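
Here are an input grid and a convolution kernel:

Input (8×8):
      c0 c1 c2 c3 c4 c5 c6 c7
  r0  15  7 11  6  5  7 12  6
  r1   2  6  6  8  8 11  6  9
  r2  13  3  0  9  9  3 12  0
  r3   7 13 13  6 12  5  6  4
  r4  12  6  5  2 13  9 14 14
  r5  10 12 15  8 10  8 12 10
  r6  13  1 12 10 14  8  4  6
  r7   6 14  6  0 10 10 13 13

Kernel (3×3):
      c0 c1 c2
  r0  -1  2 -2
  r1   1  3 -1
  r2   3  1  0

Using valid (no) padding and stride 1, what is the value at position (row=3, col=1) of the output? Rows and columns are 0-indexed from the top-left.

71

The receptive field on the input at this output position is [13 13 6 / 6 5 2 / 12 15 8]. Elementwise product with the kernel and sum: 13·-1 + 13·2 + 6·-2 + 6·1 + 5·3 + 2·-1 + 12·3 + 15·1.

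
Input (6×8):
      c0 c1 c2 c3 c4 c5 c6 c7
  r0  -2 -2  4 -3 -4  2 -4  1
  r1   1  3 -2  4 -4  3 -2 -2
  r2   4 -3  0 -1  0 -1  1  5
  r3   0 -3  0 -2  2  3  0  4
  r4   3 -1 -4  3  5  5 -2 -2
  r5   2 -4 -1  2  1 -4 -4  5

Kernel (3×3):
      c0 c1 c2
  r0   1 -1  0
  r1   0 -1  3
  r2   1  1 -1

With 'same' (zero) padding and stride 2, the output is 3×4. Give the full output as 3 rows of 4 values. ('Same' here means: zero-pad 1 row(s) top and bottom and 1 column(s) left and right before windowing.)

Output[0,0]: The receptive field on the zero-padded input at this output position is [0 0 0 / 0 -2 -2 / 0 1 3]. Elementwise product with the kernel and sum: 0·1 + 0·-1 + -2·-1 + -2·3 + 0·1 + 1·1 + 3·-1.

-6 -16 7 10
-11 1 2 18
0 3 13 -14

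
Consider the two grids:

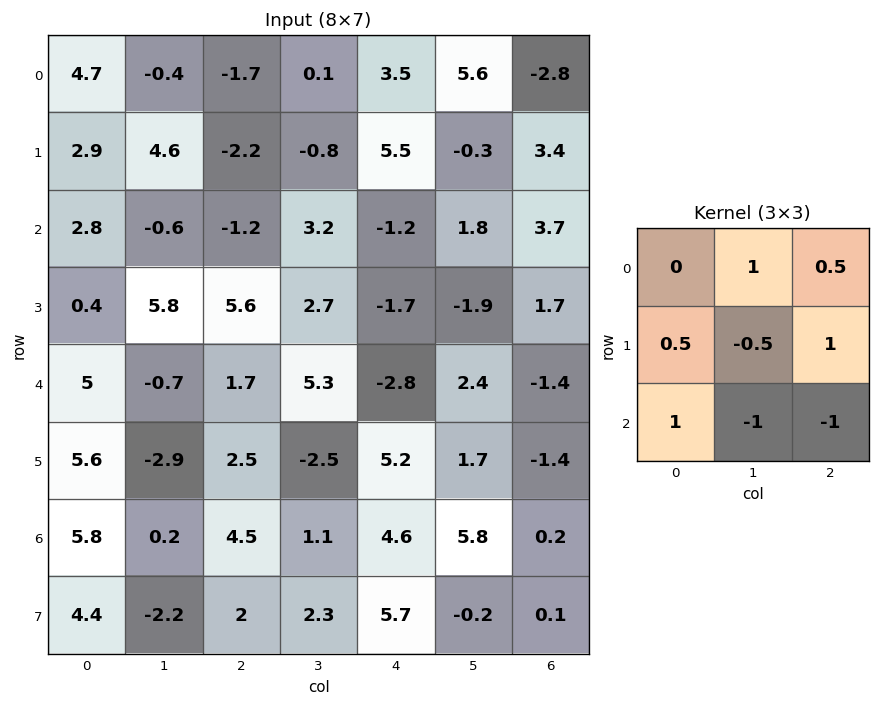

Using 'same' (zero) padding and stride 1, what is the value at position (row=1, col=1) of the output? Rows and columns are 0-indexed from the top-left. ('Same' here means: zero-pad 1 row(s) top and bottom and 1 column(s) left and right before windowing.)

The receptive field on the zero-padded input at this output position is [4.7 -0.4 -1.7 / 2.9 4.6 -2.2 / 2.8 -0.6 -1.2]. Elementwise product with the kernel and sum: -0.4·1 + -1.7·0.5 + 2.9·0.5 + 4.6·-0.5 + -2.2·1 + 2.8·1 + -0.6·-1 + -1.2·-1.

0.3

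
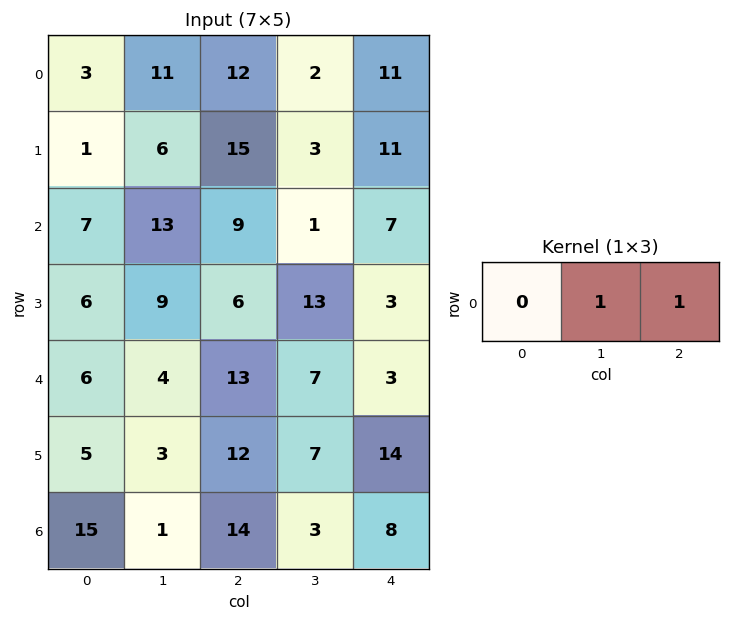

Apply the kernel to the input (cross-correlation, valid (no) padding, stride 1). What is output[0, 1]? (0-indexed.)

14

The receptive field on the input at this output position is [11 12 2]. Elementwise product with the kernel and sum: 12·1 + 2·1.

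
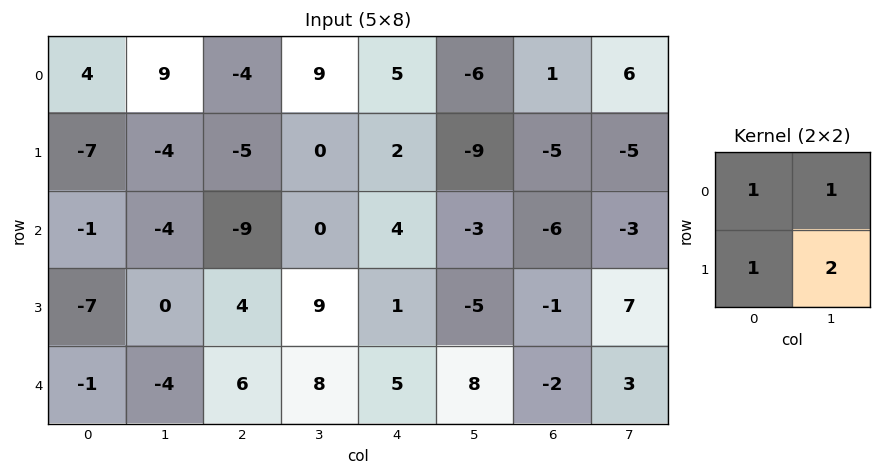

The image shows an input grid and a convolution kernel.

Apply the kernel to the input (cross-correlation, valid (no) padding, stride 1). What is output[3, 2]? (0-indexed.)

35

The receptive field on the input at this output position is [4 9 / 6 8]. Elementwise product with the kernel and sum: 4·1 + 9·1 + 6·1 + 8·2.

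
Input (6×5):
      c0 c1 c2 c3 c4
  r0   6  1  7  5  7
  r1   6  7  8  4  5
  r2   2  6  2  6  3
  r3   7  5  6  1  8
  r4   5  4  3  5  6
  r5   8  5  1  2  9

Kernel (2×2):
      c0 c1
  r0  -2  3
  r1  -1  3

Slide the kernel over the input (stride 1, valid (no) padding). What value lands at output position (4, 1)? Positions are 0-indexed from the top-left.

The receptive field on the input at this output position is [4 3 / 5 1]. Elementwise product with the kernel and sum: 4·-2 + 3·3 + 5·-1 + 1·3.

-1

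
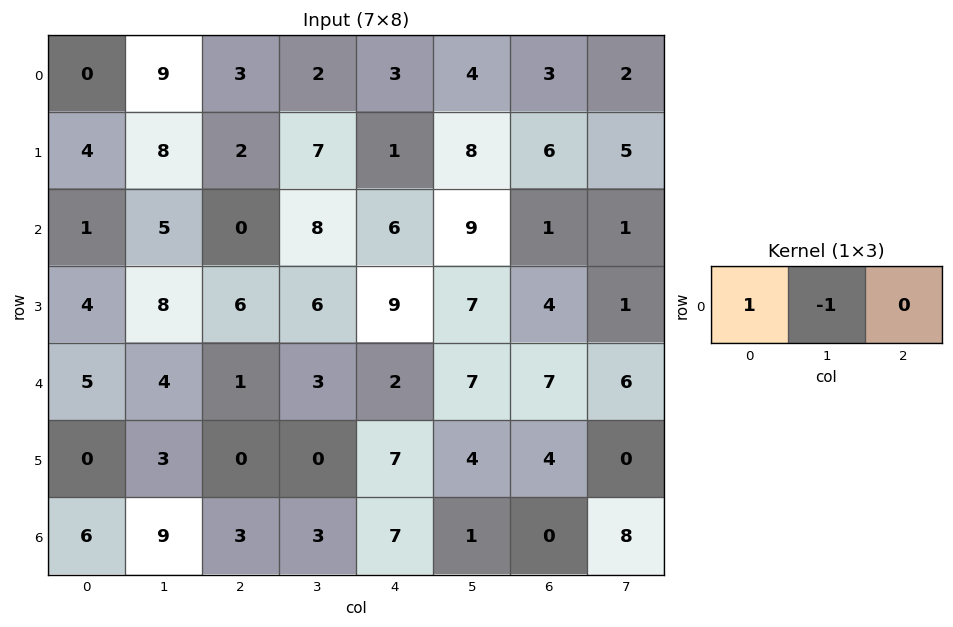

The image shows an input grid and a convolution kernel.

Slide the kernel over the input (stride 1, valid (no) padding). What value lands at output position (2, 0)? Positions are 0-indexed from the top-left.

The receptive field on the input at this output position is [1 5 0]. Elementwise product with the kernel and sum: 1·1 + 5·-1.

-4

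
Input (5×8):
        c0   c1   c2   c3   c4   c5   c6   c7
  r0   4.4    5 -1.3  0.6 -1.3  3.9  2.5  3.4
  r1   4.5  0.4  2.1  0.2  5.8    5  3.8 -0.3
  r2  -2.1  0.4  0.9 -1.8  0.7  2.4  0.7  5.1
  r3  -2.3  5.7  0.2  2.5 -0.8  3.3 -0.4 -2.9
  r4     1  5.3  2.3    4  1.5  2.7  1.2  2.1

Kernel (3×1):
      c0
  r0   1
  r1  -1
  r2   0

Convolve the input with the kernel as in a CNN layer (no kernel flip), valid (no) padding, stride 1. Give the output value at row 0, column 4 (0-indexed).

The receptive field on the input at this output position is [-1.3 / 5.8 / 0.7]. Elementwise product with the kernel and sum: -1.3·1 + 5.8·-1.

-7.1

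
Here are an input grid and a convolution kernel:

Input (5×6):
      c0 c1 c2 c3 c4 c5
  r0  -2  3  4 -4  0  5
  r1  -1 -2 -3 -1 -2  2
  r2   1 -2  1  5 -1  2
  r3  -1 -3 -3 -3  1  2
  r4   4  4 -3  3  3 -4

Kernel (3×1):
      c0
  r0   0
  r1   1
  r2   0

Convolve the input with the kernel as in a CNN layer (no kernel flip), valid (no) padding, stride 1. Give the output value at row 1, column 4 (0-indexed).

-1

The receptive field on the input at this output position is [-2 / -1 / 1]. Elementwise product with the kernel and sum: -1·1.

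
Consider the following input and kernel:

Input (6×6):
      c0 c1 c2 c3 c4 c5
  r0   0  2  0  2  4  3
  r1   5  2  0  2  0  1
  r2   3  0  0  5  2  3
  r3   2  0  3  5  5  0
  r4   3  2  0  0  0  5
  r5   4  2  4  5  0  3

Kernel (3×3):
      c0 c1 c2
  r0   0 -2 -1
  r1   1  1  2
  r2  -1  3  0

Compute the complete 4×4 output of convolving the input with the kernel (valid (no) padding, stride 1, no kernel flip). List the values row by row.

Output[0,0]: The receptive field on the input at this output position is [0 2 0 / 5 2 0 / 3 0 0]. Elementwise product with the kernel and sum: 2·-2 + 0·-1 + 5·1 + 2·1 + 0·2 + 3·-1 + 0·3.
Output[0,1]: The receptive field on the input at this output position is [2 0 2 / 2 0 2 / 0 0 5]. Elementwise product with the kernel and sum: 0·-2 + 2·-1 + 2·1 + 0·1 + 2·2 + 0·-1 + 0·3.

0 4 9 -6
-3 17 17 22
11 6 6 3
4 1 -4 -5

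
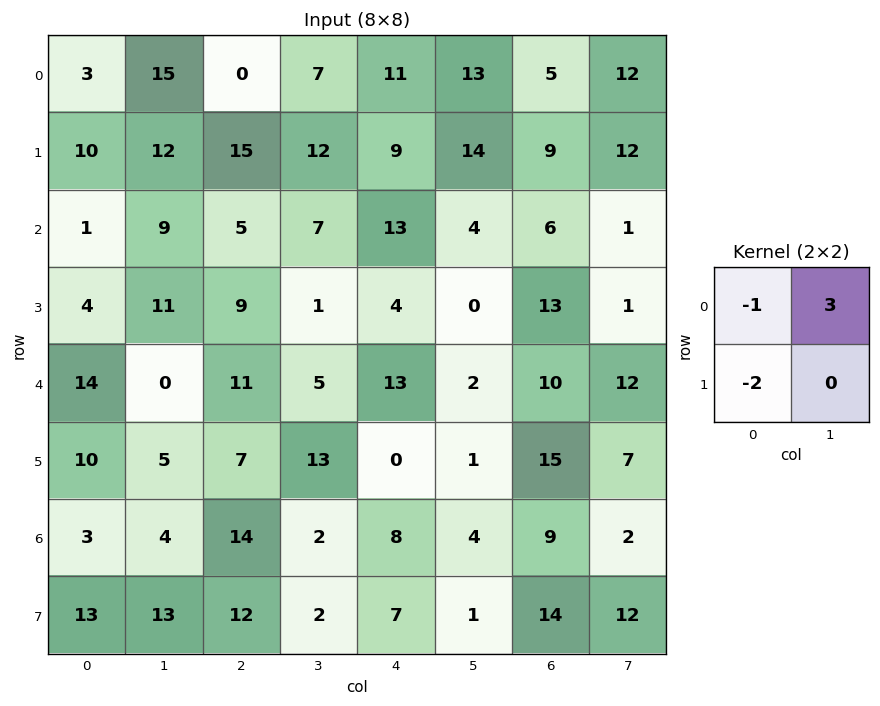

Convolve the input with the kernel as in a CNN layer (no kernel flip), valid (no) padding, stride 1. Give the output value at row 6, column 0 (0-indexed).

-17

The receptive field on the input at this output position is [3 4 / 13 13]. Elementwise product with the kernel and sum: 3·-1 + 4·3 + 13·-2.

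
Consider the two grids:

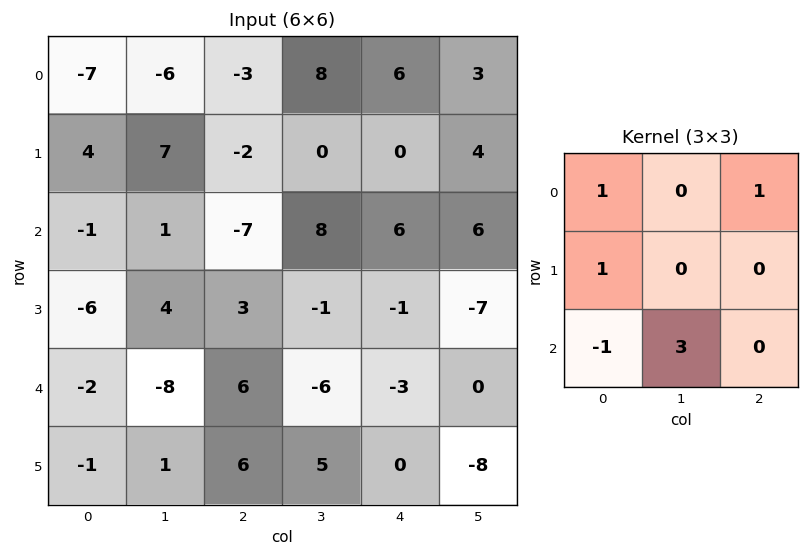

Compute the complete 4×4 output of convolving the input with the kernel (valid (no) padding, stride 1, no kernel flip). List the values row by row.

-2 -13 32 21
19 13 -15 10
-36 39 -22 10
-1 12 17 -19

Output[0,0]: The receptive field on the input at this output position is [-7 -6 -3 / 4 7 -2 / -1 1 -7]. Elementwise product with the kernel and sum: -7·1 + -3·1 + 4·1 + -1·-1 + 1·3.
Output[0,1]: The receptive field on the input at this output position is [-6 -3 8 / 7 -2 0 / 1 -7 8]. Elementwise product with the kernel and sum: -6·1 + 8·1 + 7·1 + 1·-1 + -7·3.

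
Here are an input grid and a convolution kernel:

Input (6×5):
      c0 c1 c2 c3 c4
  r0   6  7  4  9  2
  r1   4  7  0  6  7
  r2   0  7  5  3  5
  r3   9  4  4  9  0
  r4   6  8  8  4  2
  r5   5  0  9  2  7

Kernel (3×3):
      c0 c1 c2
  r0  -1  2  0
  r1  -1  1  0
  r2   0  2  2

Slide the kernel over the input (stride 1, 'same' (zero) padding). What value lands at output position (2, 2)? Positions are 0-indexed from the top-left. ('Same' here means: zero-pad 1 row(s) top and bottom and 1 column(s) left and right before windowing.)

17

The receptive field on the zero-padded input at this output position is [7 0 6 / 7 5 3 / 4 4 9]. Elementwise product with the kernel and sum: 7·-1 + 0·2 + 7·-1 + 5·1 + 4·2 + 9·2.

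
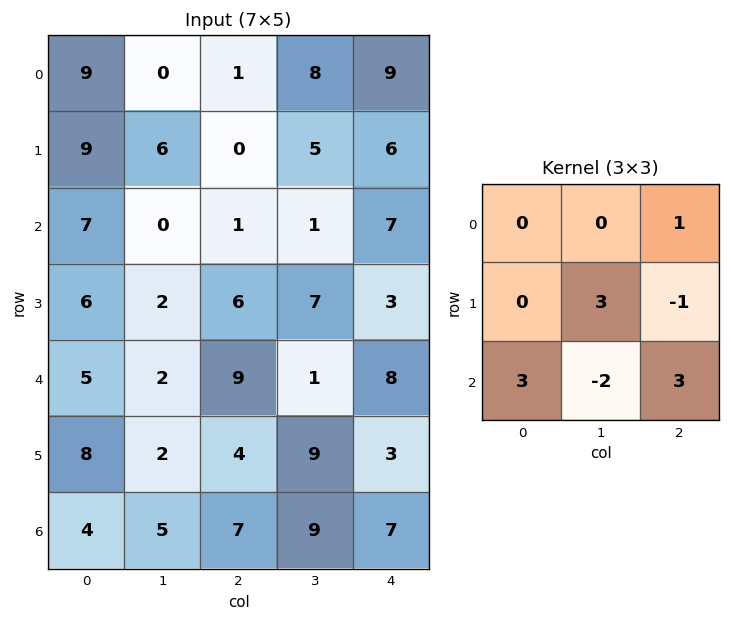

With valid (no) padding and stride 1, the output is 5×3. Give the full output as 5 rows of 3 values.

43 4 40
31 22 15
39 3 74
35 58 1
34 32 56

Output[0,0]: The receptive field on the input at this output position is [9 0 1 / 9 6 0 / 7 0 1]. Elementwise product with the kernel and sum: 1·1 + 6·3 + 0·-1 + 7·3 + 0·-2 + 1·3.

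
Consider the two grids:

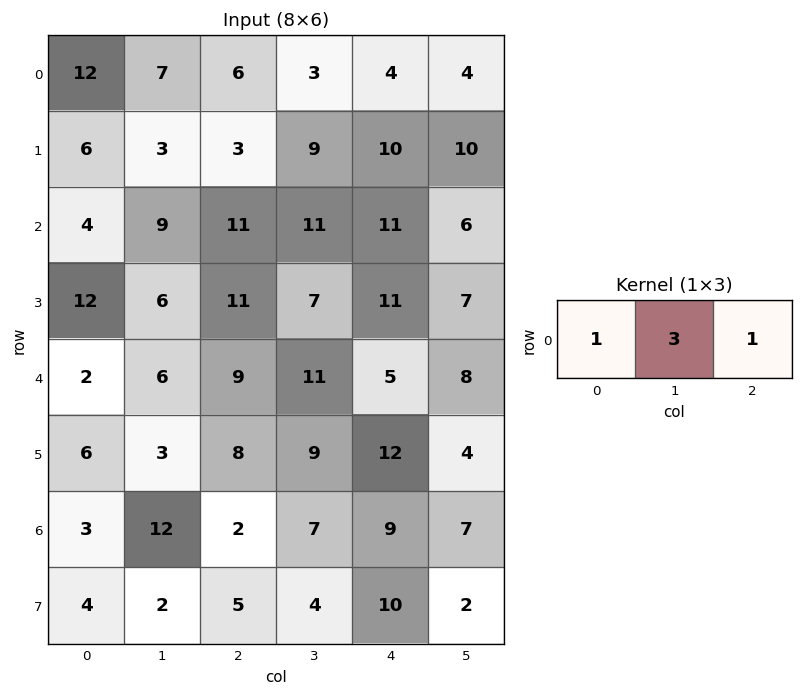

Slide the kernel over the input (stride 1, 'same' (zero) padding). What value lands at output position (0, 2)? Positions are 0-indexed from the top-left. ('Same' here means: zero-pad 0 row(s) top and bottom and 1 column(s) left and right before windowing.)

28

The receptive field on the zero-padded input at this output position is [7 6 3]. Elementwise product with the kernel and sum: 7·1 + 6·3 + 3·1.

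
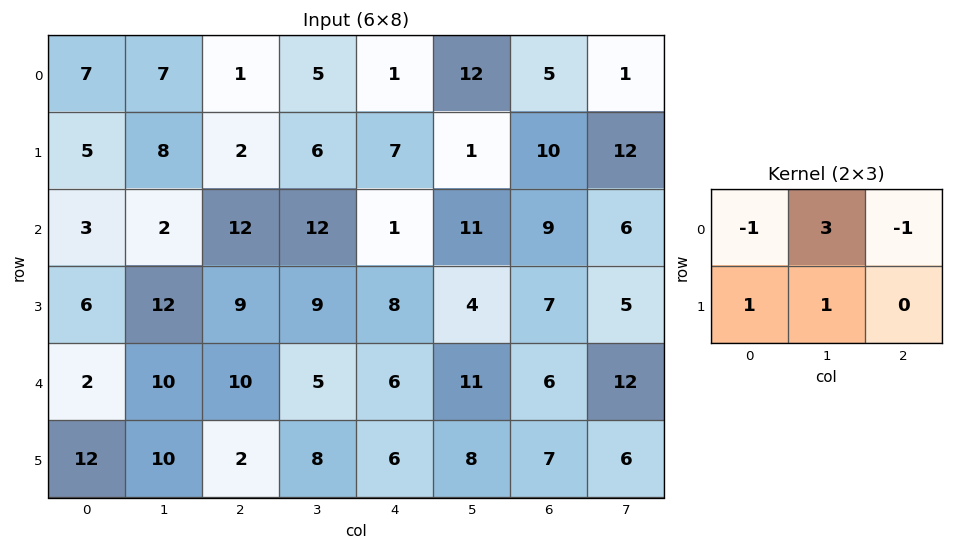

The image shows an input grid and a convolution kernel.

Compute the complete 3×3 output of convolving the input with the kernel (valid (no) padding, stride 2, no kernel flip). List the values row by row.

26 21 38
9 41 35
40 9 35

Output[0,0]: The receptive field on the input at this output position is [7 7 1 / 5 8 2]. Elementwise product with the kernel and sum: 7·-1 + 7·3 + 1·-1 + 5·1 + 8·1.
Output[0,1]: The receptive field on the input at this output position is [1 5 1 / 2 6 7]. Elementwise product with the kernel and sum: 1·-1 + 5·3 + 1·-1 + 2·1 + 6·1.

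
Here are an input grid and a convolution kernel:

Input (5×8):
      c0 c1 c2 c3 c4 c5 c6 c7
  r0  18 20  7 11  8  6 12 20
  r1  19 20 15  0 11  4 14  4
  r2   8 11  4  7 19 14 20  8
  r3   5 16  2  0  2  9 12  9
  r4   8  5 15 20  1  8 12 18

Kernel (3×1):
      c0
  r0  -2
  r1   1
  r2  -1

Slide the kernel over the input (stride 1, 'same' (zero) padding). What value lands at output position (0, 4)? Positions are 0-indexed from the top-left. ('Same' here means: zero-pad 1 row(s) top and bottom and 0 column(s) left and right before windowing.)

The receptive field on the zero-padded input at this output position is [0 / 8 / 11]. Elementwise product with the kernel and sum: 0·-2 + 8·1 + 11·-1.

-3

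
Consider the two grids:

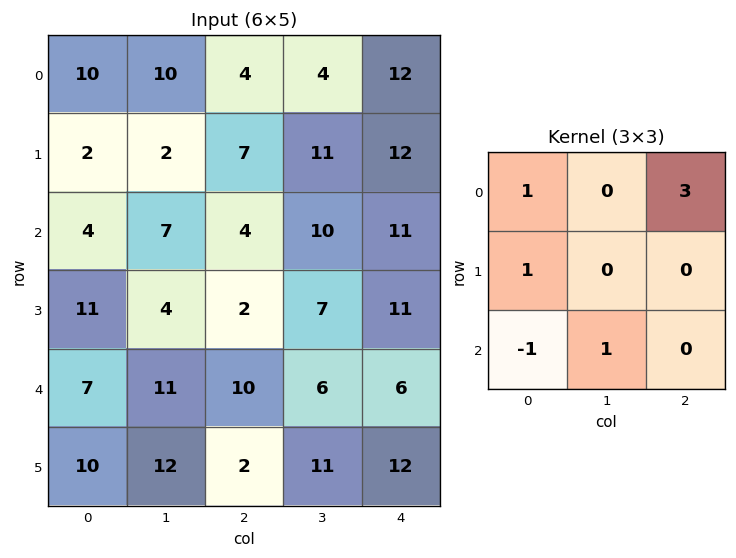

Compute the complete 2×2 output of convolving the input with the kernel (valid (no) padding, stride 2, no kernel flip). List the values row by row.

27 53
31 35

Output[0,0]: The receptive field on the input at this output position is [10 10 4 / 2 2 7 / 4 7 4]. Elementwise product with the kernel and sum: 10·1 + 4·3 + 2·1 + 4·-1 + 7·1.
Output[0,1]: The receptive field on the input at this output position is [4 4 12 / 7 11 12 / 4 10 11]. Elementwise product with the kernel and sum: 4·1 + 12·3 + 7·1 + 4·-1 + 10·1.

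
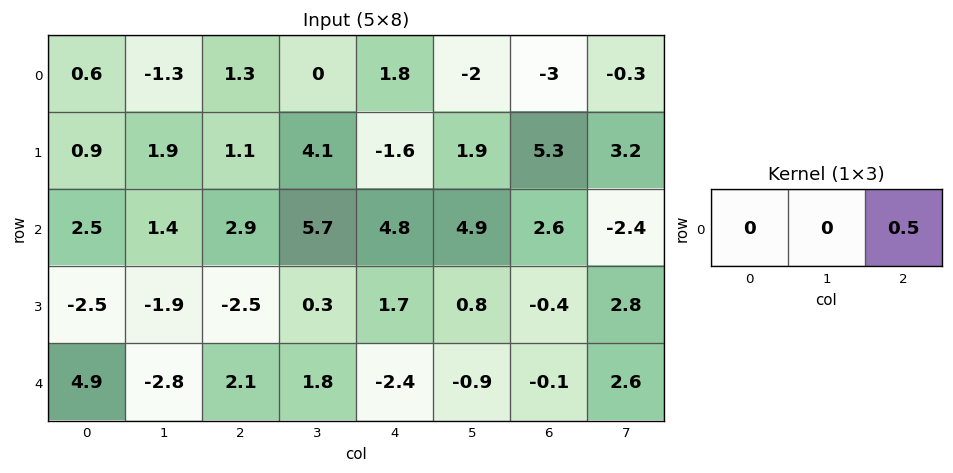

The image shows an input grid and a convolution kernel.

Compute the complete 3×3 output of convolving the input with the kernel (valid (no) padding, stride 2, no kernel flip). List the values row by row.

0.65 0.9 -1.5
1.45 2.4 1.3
1.05 -1.2 -0.05

Output[0,0]: The receptive field on the input at this output position is [0.6 -1.3 1.3]. Elementwise product with the kernel and sum: 1.3·0.5.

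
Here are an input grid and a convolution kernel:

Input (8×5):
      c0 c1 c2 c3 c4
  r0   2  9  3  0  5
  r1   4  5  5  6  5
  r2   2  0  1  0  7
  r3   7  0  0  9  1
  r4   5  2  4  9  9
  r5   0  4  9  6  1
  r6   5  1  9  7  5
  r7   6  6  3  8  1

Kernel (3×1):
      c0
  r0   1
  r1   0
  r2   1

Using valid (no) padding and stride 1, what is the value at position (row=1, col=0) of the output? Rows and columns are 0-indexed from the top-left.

The receptive field on the input at this output position is [4 / 2 / 7]. Elementwise product with the kernel and sum: 4·1 + 7·1.

11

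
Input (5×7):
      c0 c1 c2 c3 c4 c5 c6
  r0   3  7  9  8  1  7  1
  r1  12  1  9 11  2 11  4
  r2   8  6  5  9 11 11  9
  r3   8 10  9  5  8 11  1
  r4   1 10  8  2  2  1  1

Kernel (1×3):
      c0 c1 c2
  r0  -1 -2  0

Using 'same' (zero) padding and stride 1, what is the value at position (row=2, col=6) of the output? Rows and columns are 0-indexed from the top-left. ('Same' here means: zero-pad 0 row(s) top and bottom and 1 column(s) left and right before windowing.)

-29

The receptive field on the zero-padded input at this output position is [11 9 0]. Elementwise product with the kernel and sum: 11·-1 + 9·-2.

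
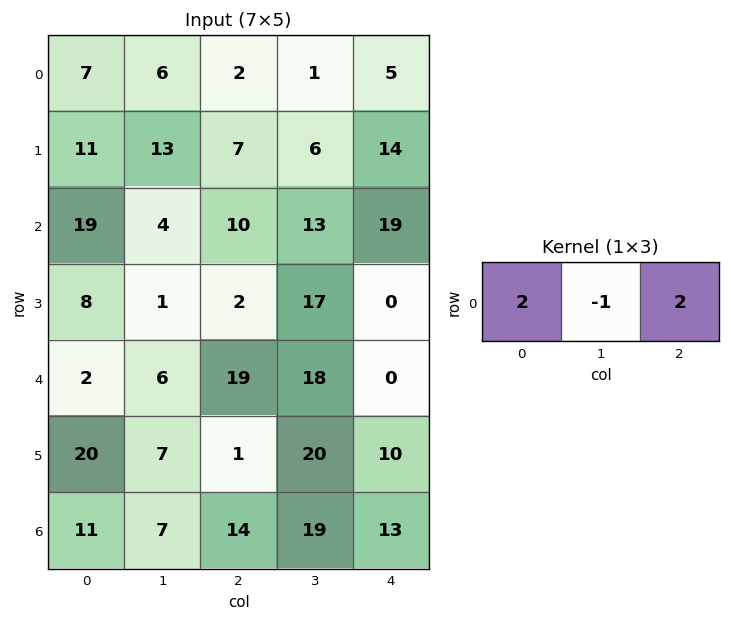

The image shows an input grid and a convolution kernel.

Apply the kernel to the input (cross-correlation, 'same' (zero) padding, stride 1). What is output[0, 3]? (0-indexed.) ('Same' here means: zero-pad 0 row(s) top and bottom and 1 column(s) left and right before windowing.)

The receptive field on the zero-padded input at this output position is [2 1 5]. Elementwise product with the kernel and sum: 2·2 + 1·-1 + 5·2.

13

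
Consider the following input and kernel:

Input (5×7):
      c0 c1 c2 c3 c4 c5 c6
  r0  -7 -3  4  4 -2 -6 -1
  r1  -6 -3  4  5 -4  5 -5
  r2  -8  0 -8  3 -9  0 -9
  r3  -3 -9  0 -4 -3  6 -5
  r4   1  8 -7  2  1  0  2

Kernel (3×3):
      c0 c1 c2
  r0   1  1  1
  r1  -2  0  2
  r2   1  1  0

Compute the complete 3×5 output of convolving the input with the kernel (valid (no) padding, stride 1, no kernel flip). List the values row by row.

6 13 -15 -10 -20
-17 3 -1 -7 -1
-1 6 -25 17 -21

Output[0,0]: The receptive field on the input at this output position is [-7 -3 4 / -6 -3 4 / -8 0 -8]. Elementwise product with the kernel and sum: -7·1 + -3·1 + 4·1 + -6·-2 + 4·2 + -8·1 + 0·1.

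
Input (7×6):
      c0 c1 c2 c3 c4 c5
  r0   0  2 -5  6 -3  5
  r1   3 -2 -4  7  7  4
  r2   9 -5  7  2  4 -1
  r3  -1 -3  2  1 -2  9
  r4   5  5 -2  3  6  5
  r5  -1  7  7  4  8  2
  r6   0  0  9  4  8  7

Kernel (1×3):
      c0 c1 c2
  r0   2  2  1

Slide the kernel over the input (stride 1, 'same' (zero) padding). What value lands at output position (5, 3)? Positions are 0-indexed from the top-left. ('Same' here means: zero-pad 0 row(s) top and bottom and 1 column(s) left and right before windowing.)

30

The receptive field on the zero-padded input at this output position is [7 4 8]. Elementwise product with the kernel and sum: 7·2 + 4·2 + 8·1.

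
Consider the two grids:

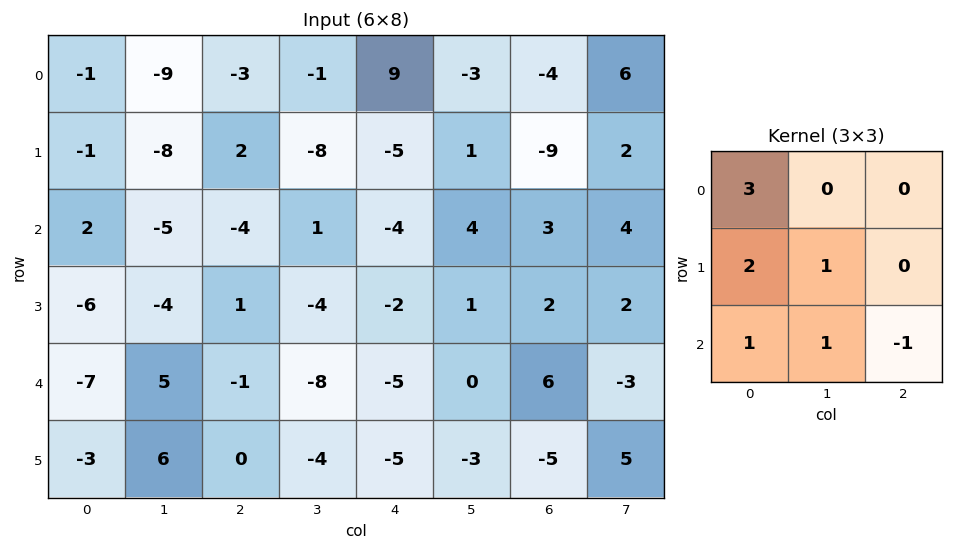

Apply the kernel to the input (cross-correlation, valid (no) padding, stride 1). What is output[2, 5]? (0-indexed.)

The receptive field on the input at this output position is [4 3 4 / 1 2 2 / 0 6 -3]. Elementwise product with the kernel and sum: 4·3 + 1·2 + 2·1 + 0·1 + 6·1 + -3·-1.

25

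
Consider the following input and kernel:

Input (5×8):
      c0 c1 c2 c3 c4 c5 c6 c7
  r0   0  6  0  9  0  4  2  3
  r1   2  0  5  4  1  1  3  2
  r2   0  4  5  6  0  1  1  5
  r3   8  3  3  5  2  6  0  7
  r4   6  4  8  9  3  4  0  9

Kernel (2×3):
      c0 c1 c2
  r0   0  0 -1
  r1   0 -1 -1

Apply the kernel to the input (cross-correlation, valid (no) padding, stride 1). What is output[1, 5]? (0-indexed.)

The receptive field on the input at this output position is [1 3 2 / 1 1 5]. Elementwise product with the kernel and sum: 2·-1 + 1·-1 + 5·-1.

-8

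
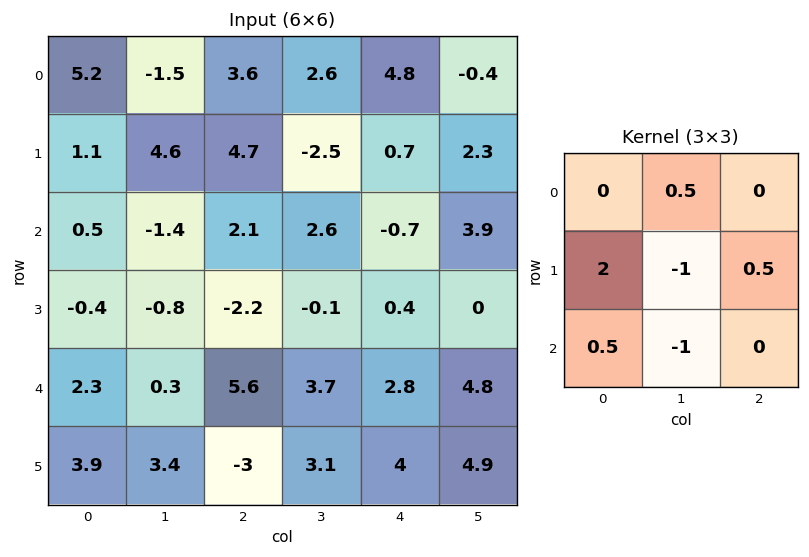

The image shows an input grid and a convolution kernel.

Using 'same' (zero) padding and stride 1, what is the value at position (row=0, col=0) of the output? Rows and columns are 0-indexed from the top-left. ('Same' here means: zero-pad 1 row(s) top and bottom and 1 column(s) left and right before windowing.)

-7.05

The receptive field on the zero-padded input at this output position is [0 0 0 / 0 5.2 -1.5 / 0 1.1 4.6]. Elementwise product with the kernel and sum: 0·0.5 + 0·2 + 5.2·-1 + -1.5·0.5 + 0·0.5 + 1.1·-1.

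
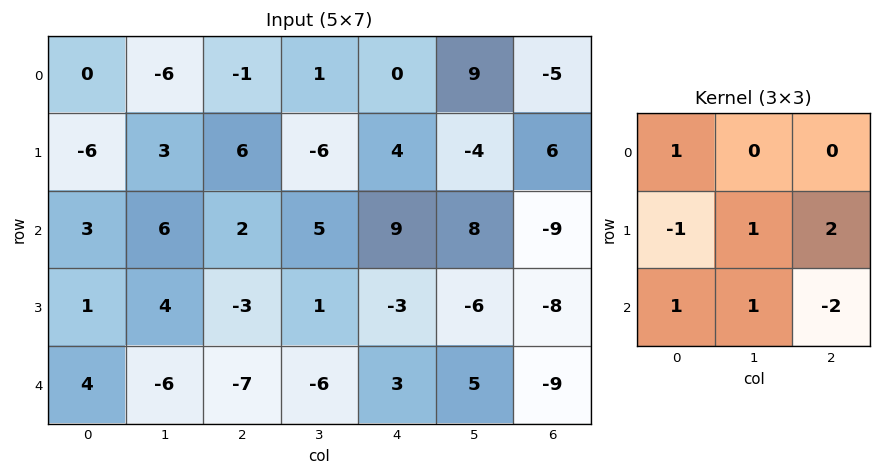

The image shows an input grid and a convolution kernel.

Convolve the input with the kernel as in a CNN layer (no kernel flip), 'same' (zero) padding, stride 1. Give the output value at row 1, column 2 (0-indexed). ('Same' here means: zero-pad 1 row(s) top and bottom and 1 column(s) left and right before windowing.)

-17

The receptive field on the zero-padded input at this output position is [-6 -1 1 / 3 6 -6 / 6 2 5]. Elementwise product with the kernel and sum: -6·1 + 3·-1 + 6·1 + -6·2 + 6·1 + 2·1 + 5·-2.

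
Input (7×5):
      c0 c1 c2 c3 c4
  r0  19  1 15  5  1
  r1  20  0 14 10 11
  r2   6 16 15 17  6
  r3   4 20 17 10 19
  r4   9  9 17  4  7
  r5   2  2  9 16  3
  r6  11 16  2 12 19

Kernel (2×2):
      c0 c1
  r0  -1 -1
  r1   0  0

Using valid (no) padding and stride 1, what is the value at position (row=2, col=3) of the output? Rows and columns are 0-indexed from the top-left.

-23

The receptive field on the input at this output position is [17 6 / 10 19]. Elementwise product with the kernel and sum: 17·-1 + 6·-1.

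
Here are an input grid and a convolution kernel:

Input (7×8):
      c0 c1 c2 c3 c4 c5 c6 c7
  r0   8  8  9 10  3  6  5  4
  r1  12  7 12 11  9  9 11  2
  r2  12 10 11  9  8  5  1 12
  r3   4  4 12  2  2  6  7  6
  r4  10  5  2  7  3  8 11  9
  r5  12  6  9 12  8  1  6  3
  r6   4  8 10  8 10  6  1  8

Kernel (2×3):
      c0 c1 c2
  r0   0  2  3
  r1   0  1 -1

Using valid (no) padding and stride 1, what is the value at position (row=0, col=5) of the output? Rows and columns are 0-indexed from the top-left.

31

The receptive field on the input at this output position is [6 5 4 / 9 11 2]. Elementwise product with the kernel and sum: 5·2 + 4·3 + 11·1 + 2·-1.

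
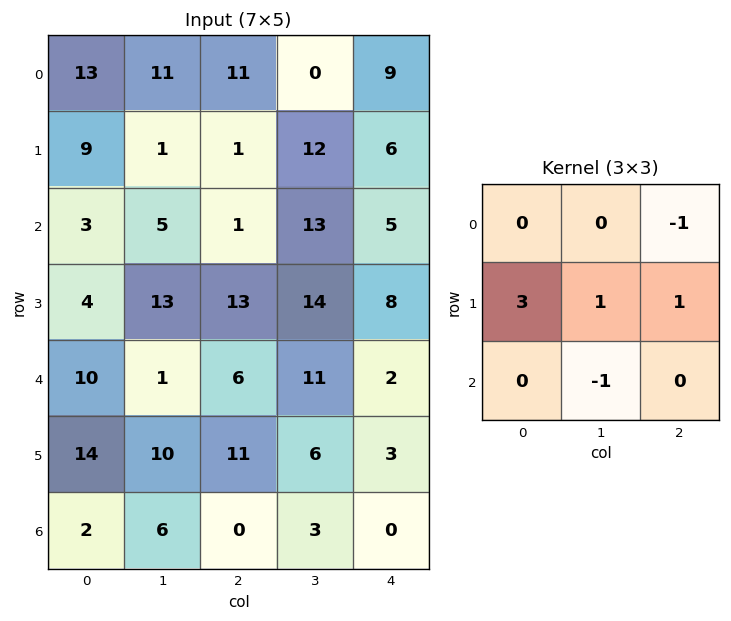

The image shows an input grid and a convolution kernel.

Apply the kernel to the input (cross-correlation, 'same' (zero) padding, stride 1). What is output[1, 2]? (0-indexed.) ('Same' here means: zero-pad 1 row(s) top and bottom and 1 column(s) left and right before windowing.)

15

The receptive field on the zero-padded input at this output position is [11 11 0 / 1 1 12 / 5 1 13]. Elementwise product with the kernel and sum: 0·-1 + 1·3 + 1·1 + 12·1 + 1·-1.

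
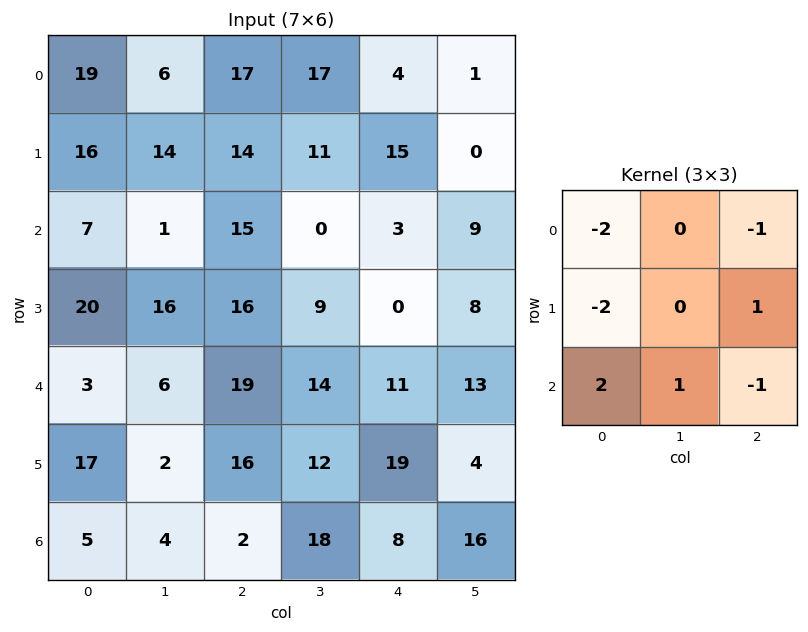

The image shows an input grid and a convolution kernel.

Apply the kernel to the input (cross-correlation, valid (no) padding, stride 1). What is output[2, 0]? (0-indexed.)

-60

The receptive field on the input at this output position is [7 1 15 / 20 16 16 / 3 6 19]. Elementwise product with the kernel and sum: 7·-2 + 15·-1 + 20·-2 + 16·1 + 3·2 + 6·1 + 19·-1.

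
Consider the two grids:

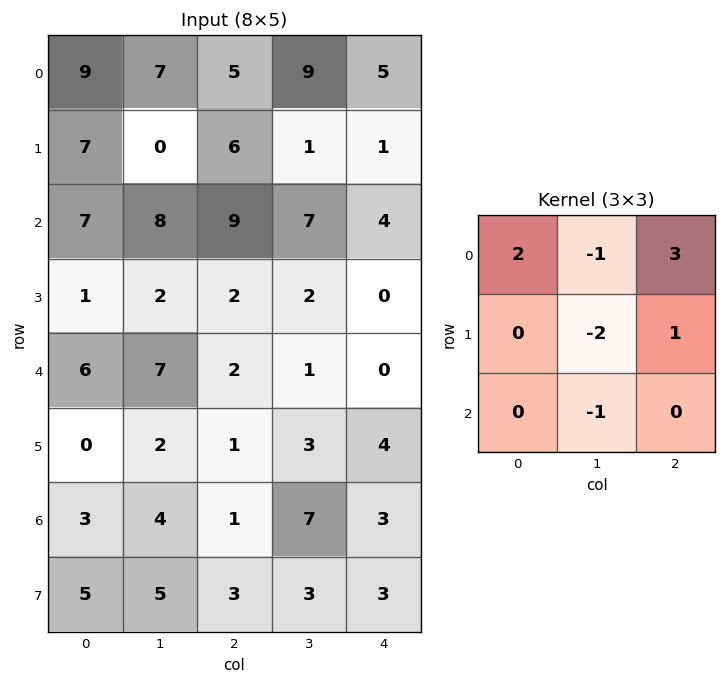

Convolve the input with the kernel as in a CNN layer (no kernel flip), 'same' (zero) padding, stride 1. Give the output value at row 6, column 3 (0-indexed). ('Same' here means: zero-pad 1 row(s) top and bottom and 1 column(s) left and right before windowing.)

The receptive field on the zero-padded input at this output position is [1 3 4 / 1 7 3 / 3 3 3]. Elementwise product with the kernel and sum: 1·2 + 3·-1 + 4·3 + 7·-2 + 3·1 + 3·-1.

-3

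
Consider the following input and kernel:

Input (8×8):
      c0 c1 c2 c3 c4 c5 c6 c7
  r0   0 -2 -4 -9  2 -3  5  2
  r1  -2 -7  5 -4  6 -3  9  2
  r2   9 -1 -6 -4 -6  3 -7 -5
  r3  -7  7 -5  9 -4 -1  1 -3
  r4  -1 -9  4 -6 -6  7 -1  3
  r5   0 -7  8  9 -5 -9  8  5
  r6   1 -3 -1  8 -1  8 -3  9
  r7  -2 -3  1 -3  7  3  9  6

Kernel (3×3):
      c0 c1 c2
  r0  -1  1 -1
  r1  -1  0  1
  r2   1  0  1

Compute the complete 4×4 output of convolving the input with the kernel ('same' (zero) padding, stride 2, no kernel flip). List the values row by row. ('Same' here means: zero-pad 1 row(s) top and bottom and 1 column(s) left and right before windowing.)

-9 -18 -1 4
11 29 28 -2
-30 -16 1 -3
1 11 -5 22

Output[0,0]: The receptive field on the zero-padded input at this output position is [0 0 0 / 0 0 -2 / 0 -2 -7]. Elementwise product with the kernel and sum: 0·-1 + 0·1 + 0·-1 + 0·-1 + -2·1 + 0·1 + -7·1.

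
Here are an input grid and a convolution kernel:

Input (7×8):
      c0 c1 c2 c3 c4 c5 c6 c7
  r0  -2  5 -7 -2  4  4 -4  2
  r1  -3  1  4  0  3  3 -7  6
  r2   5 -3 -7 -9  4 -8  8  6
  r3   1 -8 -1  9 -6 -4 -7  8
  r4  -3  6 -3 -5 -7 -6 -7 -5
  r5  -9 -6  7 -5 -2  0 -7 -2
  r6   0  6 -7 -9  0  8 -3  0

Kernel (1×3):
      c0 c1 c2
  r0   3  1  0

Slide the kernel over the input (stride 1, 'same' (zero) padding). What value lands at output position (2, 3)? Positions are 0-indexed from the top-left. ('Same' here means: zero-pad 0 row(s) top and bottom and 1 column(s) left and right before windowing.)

-30

The receptive field on the zero-padded input at this output position is [-7 -9 4]. Elementwise product with the kernel and sum: -7·3 + -9·1.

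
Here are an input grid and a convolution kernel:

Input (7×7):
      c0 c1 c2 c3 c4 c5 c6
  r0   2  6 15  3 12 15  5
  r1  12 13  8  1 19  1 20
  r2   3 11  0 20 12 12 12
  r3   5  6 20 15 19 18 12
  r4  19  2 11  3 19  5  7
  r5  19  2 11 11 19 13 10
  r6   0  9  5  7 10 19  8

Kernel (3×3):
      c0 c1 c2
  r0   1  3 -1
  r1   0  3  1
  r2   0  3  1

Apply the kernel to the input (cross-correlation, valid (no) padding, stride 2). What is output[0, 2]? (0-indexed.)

123

The receptive field on the input at this output position is [12 15 5 / 19 1 20 / 12 12 12]. Elementwise product with the kernel and sum: 12·1 + 15·3 + 5·-1 + 1·3 + 20·1 + 12·3 + 12·1.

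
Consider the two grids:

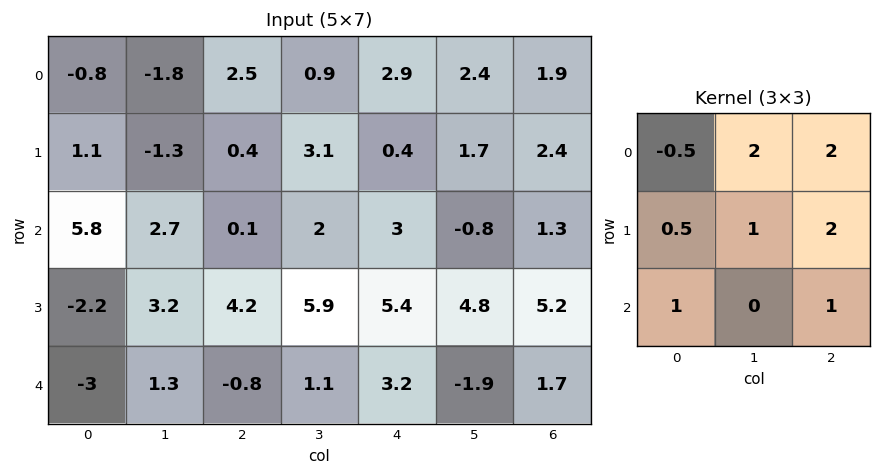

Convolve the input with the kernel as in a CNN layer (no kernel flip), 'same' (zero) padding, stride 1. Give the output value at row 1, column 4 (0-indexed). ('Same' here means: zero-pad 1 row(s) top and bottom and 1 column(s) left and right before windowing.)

16.7

The receptive field on the zero-padded input at this output position is [0.9 2.9 2.4 / 3.1 0.4 1.7 / 2 3 -0.8]. Elementwise product with the kernel and sum: 0.9·-0.5 + 2.9·2 + 2.4·2 + 3.1·0.5 + 0.4·1 + 1.7·2 + 2·1 + -0.8·1.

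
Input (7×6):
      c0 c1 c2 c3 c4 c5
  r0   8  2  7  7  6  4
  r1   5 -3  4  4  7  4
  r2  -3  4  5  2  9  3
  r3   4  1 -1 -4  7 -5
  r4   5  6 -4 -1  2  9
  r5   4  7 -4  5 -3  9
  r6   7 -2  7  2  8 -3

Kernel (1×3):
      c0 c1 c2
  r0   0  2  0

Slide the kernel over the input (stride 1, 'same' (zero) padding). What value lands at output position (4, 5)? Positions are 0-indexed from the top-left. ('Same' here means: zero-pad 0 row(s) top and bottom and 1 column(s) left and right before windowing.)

18

The receptive field on the zero-padded input at this output position is [2 9 0]. Elementwise product with the kernel and sum: 9·2.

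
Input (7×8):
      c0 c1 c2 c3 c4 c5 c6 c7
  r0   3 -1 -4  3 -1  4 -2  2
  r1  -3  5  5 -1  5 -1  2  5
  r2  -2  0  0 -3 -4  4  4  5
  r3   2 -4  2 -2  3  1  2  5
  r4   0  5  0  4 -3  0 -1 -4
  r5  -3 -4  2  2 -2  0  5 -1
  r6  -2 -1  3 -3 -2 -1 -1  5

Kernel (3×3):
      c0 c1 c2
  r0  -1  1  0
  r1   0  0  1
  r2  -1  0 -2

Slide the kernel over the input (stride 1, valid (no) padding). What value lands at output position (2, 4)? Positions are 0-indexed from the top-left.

15

The receptive field on the input at this output position is [-4 4 4 / 3 1 2 / -3 0 -1]. Elementwise product with the kernel and sum: -4·-1 + 4·1 + 2·1 + -3·-1 + -1·-2.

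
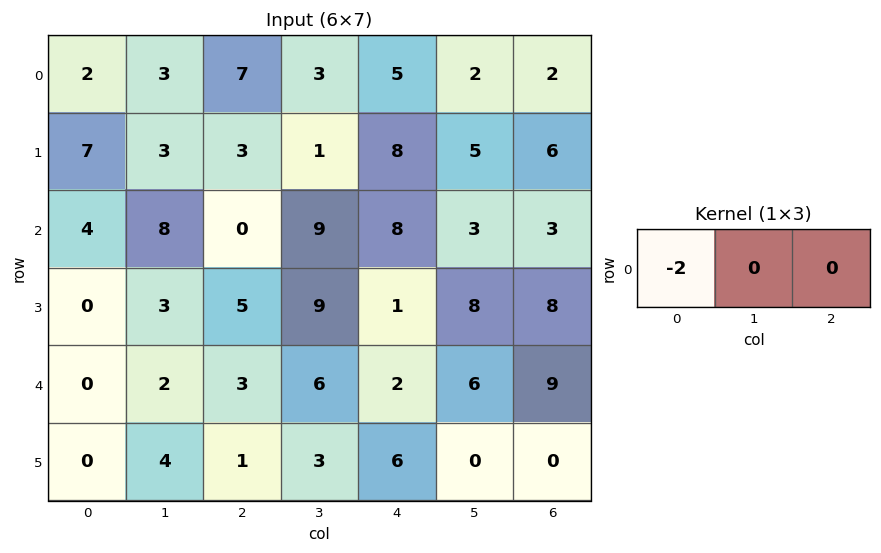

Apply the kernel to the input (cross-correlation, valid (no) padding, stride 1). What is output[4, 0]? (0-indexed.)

0

The receptive field on the input at this output position is [0 2 3]. Elementwise product with the kernel and sum: 0·-2.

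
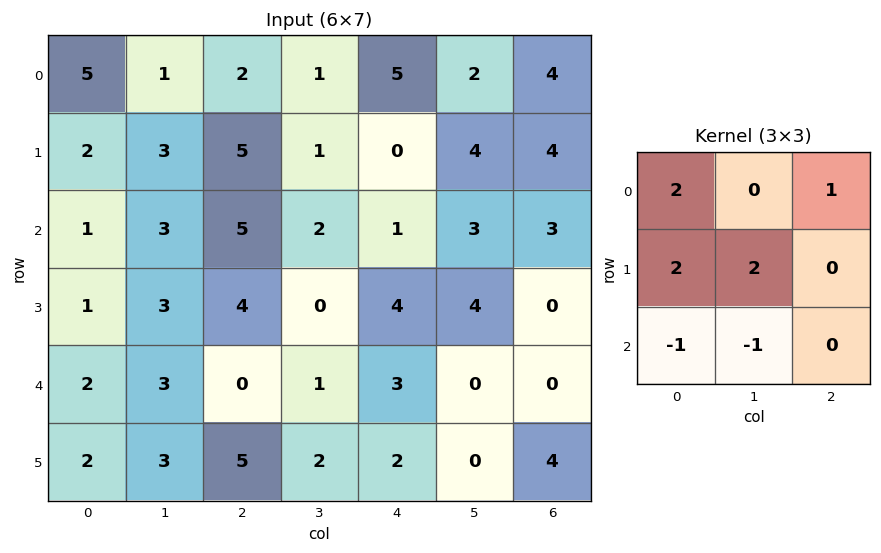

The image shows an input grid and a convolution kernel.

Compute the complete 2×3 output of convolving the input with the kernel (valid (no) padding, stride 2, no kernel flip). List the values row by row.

Output[0,0]: The receptive field on the input at this output position is [5 1 2 / 2 3 5 / 1 3 5]. Elementwise product with the kernel and sum: 5·2 + 2·1 + 2·2 + 3·2 + 1·-1 + 3·-1.

18 14 18
10 18 18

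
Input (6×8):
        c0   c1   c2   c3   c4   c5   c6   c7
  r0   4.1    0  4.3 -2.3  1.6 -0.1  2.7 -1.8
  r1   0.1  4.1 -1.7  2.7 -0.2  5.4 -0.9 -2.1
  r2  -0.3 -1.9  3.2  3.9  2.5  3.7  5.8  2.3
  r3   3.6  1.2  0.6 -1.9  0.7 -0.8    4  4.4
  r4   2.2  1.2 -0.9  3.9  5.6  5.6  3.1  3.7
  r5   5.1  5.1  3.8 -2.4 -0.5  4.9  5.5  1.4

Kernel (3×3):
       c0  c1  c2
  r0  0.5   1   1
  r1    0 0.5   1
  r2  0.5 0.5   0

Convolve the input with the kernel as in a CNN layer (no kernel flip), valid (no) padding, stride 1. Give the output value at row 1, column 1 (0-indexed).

9.45

The receptive field on the input at this output position is [4.1 -1.7 2.7 / -1.9 3.2 3.9 / 1.2 0.6 -1.9]. Elementwise product with the kernel and sum: 4.1·0.5 + -1.7·1 + 2.7·1 + 3.2·0.5 + 3.9·1 + 1.2·0.5 + 0.6·0.5.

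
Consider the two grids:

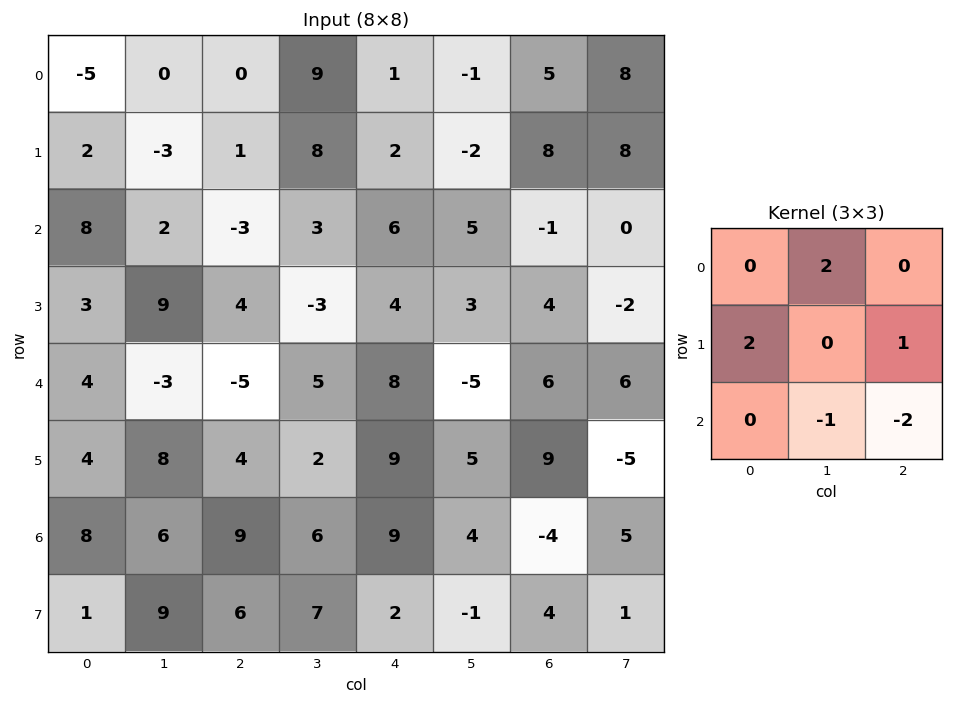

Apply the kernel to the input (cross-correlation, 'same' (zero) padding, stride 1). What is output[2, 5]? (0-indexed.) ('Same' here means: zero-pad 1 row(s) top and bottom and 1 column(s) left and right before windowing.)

-4

The receptive field on the zero-padded input at this output position is [2 -2 8 / 6 5 -1 / 4 3 4]. Elementwise product with the kernel and sum: -2·2 + 6·2 + -1·1 + 3·-1 + 4·-2.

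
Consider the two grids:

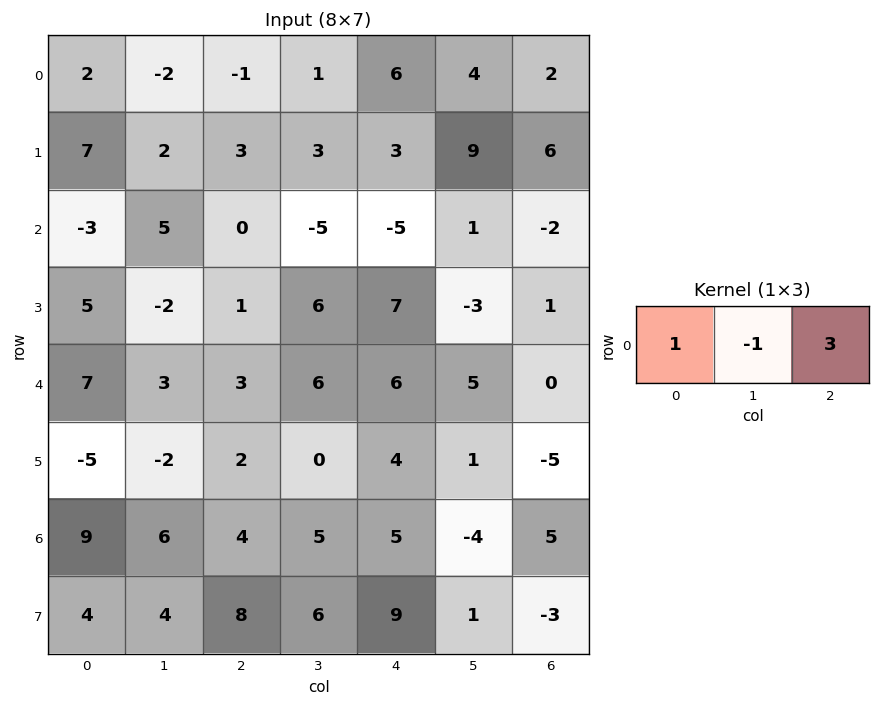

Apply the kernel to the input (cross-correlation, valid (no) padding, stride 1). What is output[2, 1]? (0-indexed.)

The receptive field on the input at this output position is [5 0 -5]. Elementwise product with the kernel and sum: 5·1 + 0·-1 + -5·3.

-10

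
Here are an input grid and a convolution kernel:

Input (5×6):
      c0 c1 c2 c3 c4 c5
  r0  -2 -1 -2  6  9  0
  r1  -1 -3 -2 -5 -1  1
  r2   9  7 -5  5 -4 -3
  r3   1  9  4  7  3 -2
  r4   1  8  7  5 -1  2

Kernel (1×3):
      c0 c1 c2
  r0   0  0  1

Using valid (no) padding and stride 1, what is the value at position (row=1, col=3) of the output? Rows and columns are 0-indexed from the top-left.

1

The receptive field on the input at this output position is [-5 -1 1]. Elementwise product with the kernel and sum: 1·1.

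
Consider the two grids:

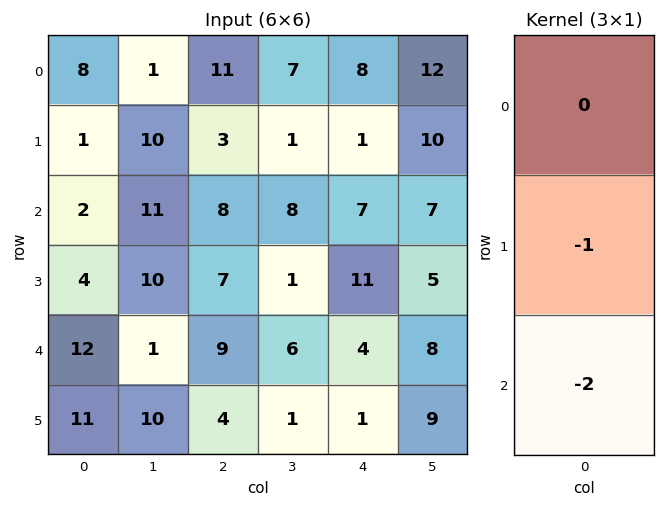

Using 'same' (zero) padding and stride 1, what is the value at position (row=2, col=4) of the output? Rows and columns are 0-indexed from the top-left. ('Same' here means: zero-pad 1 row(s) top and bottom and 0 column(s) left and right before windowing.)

-29

The receptive field on the zero-padded input at this output position is [1 / 7 / 11]. Elementwise product with the kernel and sum: 7·-1 + 11·-2.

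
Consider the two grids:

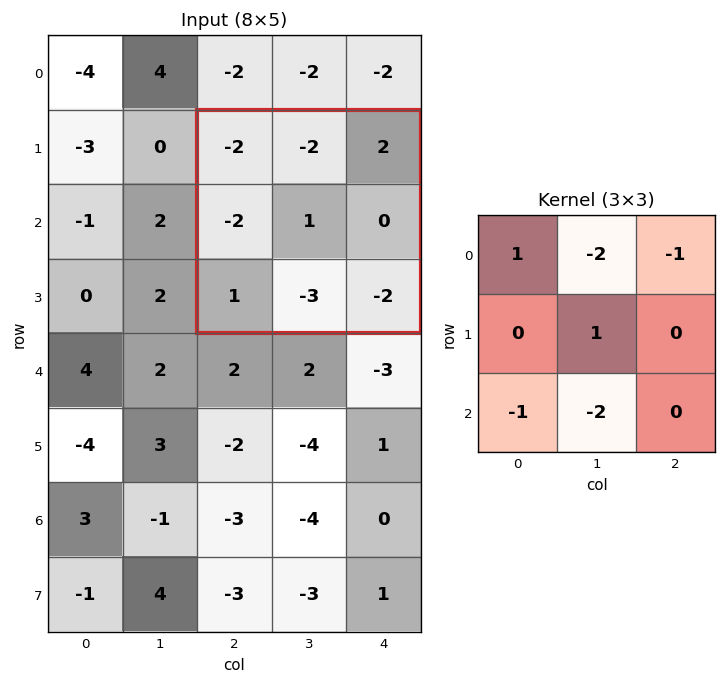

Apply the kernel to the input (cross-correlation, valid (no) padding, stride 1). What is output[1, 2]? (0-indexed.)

The receptive field on the input at this output position is [-2 -2 2 / -2 1 0 / 1 -3 -2]. Elementwise product with the kernel and sum: -2·1 + -2·-2 + 2·-1 + 1·1 + 1·-1 + -3·-2.

6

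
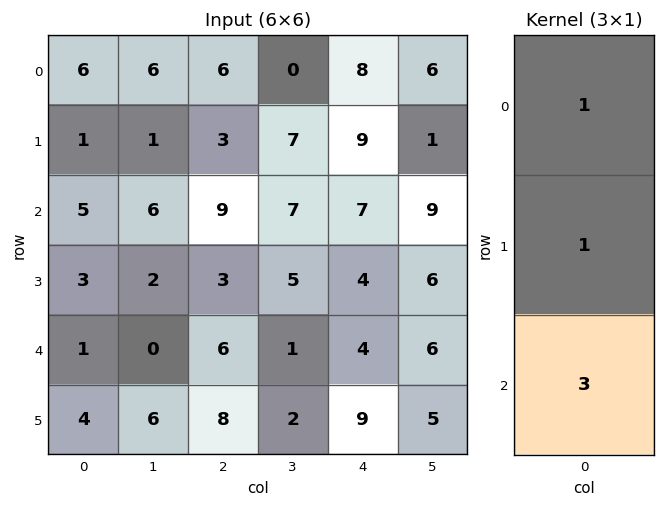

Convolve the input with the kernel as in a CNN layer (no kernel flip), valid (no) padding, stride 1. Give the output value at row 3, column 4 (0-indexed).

35

The receptive field on the input at this output position is [4 / 4 / 9]. Elementwise product with the kernel and sum: 4·1 + 4·1 + 9·3.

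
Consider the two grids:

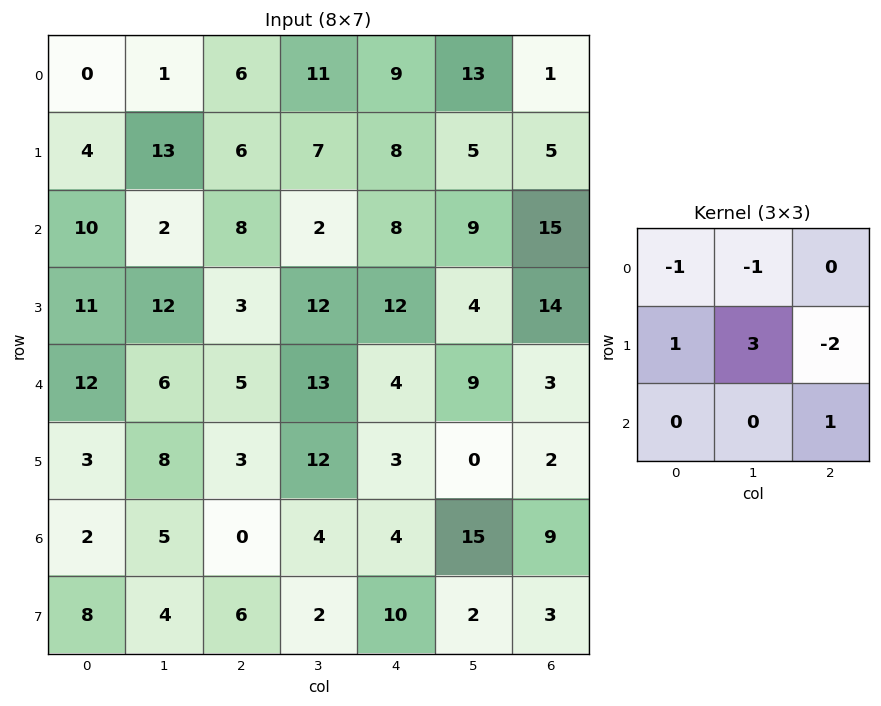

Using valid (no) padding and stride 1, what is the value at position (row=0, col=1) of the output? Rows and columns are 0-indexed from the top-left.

12

The receptive field on the input at this output position is [1 6 11 / 13 6 7 / 2 8 2]. Elementwise product with the kernel and sum: 1·-1 + 6·-1 + 13·1 + 6·3 + 7·-2 + 2·1.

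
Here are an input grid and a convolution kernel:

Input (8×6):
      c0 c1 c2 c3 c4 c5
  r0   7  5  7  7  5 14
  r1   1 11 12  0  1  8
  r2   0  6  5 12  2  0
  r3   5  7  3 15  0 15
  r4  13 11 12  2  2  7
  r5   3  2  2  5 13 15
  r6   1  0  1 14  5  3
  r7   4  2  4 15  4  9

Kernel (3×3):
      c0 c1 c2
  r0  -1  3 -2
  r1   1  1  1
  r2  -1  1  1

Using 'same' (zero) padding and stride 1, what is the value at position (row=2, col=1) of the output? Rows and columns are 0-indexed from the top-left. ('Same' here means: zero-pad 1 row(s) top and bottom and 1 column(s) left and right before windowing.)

The receptive field on the zero-padded input at this output position is [1 11 12 / 0 6 5 / 5 7 3]. Elementwise product with the kernel and sum: 1·-1 + 11·3 + 12·-2 + 0·1 + 6·1 + 5·1 + 5·-1 + 7·1 + 3·1.

24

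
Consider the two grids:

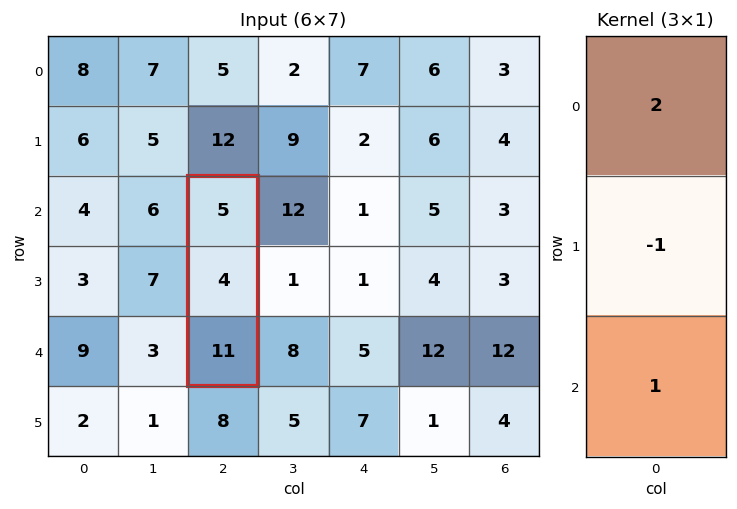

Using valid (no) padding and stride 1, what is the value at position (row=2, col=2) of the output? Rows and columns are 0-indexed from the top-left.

The receptive field on the input at this output position is [5 / 4 / 11]. Elementwise product with the kernel and sum: 5·2 + 4·-1 + 11·1.

17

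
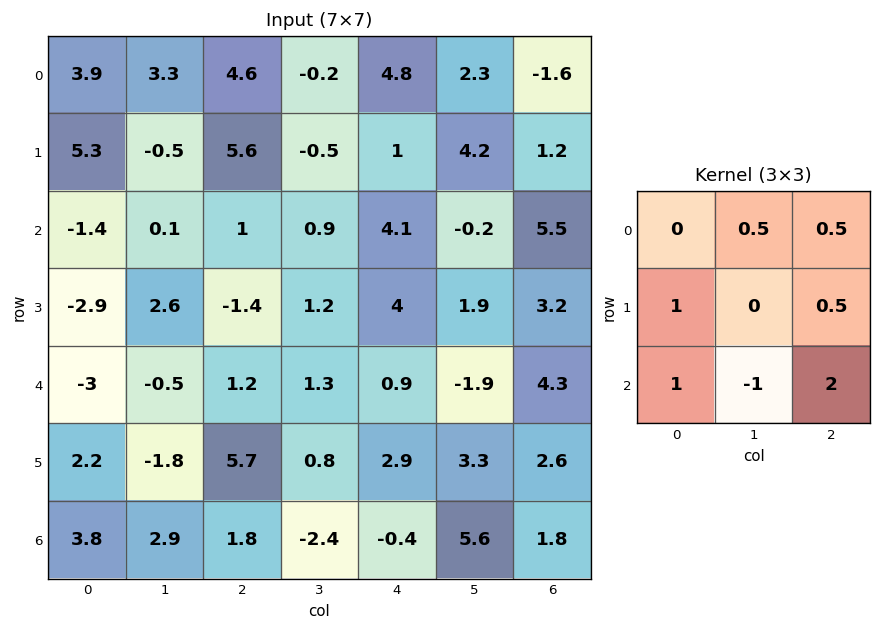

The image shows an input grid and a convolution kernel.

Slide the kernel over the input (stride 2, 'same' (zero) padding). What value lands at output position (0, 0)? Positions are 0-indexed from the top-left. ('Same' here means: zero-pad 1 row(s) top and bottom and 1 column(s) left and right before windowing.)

-4.65

The receptive field on the zero-padded input at this output position is [0 0 0 / 0 3.9 3.3 / 0 5.3 -0.5]. Elementwise product with the kernel and sum: 0·0.5 + 0·0.5 + 0·1 + 3.3·0.5 + 0·1 + 5.3·-1 + -0.5·2.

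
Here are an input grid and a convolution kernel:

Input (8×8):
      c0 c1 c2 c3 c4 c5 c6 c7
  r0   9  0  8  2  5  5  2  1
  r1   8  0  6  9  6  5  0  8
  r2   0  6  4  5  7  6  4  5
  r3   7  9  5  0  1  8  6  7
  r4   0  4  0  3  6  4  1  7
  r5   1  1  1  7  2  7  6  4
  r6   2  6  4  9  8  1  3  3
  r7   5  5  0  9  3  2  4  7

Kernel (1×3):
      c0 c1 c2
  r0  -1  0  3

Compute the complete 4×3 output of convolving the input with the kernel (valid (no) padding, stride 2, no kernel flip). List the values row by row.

15 7 1
12 17 5
0 18 -3
10 20 1

Output[0,0]: The receptive field on the input at this output position is [9 0 8]. Elementwise product with the kernel and sum: 9·-1 + 8·3.
Output[0,1]: The receptive field on the input at this output position is [8 2 5]. Elementwise product with the kernel and sum: 8·-1 + 5·3.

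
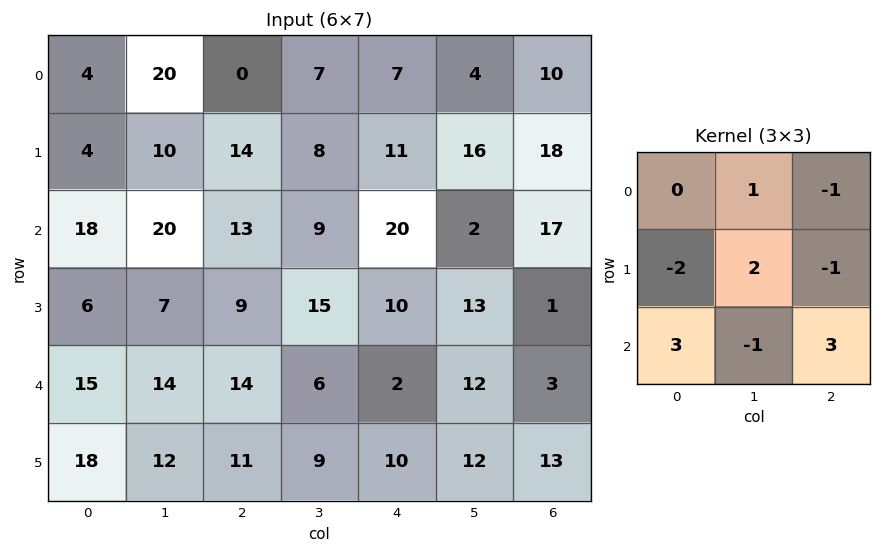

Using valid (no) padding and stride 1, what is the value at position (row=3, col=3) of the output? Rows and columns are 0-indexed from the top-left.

The receptive field on the input at this output position is [15 10 13 / 6 2 12 / 9 10 12]. Elementwise product with the kernel and sum: 10·1 + 13·-1 + 6·-2 + 2·2 + 12·-1 + 9·3 + 10·-1 + 12·3.

30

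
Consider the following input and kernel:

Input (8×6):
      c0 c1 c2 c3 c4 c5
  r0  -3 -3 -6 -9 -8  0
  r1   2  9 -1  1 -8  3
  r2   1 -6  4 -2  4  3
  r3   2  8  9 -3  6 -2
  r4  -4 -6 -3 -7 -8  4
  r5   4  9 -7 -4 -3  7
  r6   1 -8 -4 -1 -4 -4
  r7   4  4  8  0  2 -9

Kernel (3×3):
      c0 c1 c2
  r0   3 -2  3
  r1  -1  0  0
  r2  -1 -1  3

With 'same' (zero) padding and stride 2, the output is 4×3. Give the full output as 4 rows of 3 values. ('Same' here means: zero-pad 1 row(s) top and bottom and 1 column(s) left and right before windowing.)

Output[0,0]: The receptive field on the zero-padded input at this output position is [0 0 0 / 0 -3 -3 / 0 2 9]. Elementwise product with the kernel and sum: 0·3 + 0·-2 + 0·3 + 0·-1 + 0·-1 + 2·-1 + 9·3.

25 -2 25
45 12 21
43 -11 8
27 25 -13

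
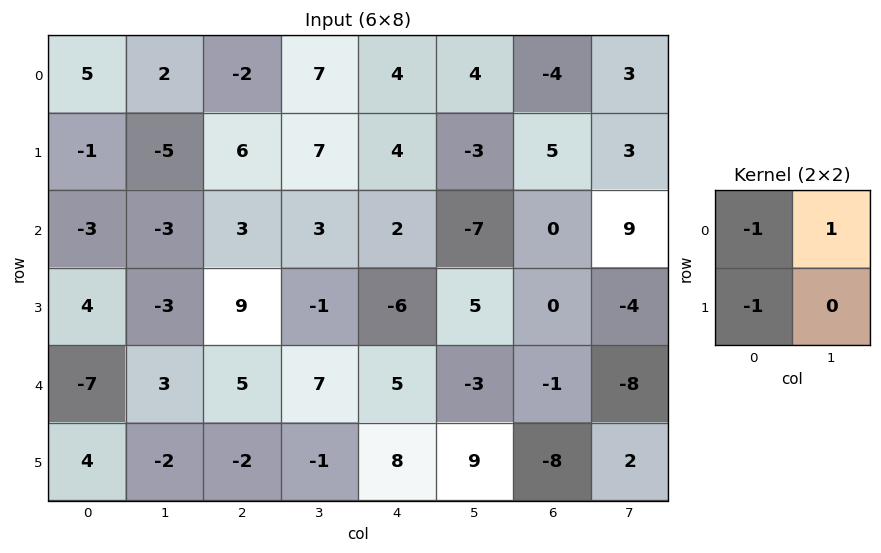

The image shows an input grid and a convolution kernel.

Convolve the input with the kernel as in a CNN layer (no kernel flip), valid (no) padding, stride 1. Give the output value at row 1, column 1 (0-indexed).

The receptive field on the input at this output position is [-5 6 / -3 3]. Elementwise product with the kernel and sum: -5·-1 + 6·1 + -3·-1.

14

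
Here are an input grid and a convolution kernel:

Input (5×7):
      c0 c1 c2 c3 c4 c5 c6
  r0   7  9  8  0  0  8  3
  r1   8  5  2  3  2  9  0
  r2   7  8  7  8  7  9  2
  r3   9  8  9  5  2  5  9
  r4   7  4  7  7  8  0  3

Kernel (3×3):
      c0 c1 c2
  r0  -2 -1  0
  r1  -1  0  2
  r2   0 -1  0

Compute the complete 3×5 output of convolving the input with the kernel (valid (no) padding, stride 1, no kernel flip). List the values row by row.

-35 -32 -22 8 -19
-22 -13 -5 0 -21
-17 -28 -34 -26 -7

Output[0,0]: The receptive field on the input at this output position is [7 9 8 / 8 5 2 / 7 8 7]. Elementwise product with the kernel and sum: 7·-2 + 9·-1 + 8·-1 + 2·2 + 8·-1.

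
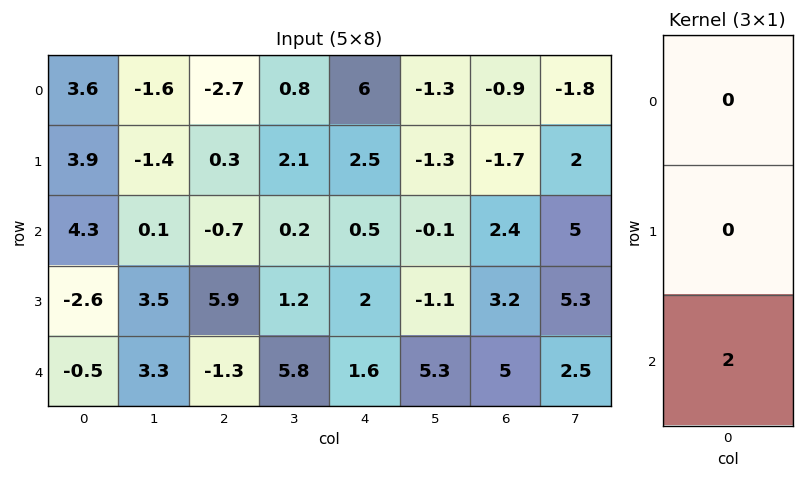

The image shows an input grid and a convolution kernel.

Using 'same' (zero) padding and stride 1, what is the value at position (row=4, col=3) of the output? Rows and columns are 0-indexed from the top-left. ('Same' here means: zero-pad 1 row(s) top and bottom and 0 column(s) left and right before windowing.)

The receptive field on the zero-padded input at this output position is [1.2 / 5.8 / 0]. Elementwise product with the kernel and sum: 0·2.

0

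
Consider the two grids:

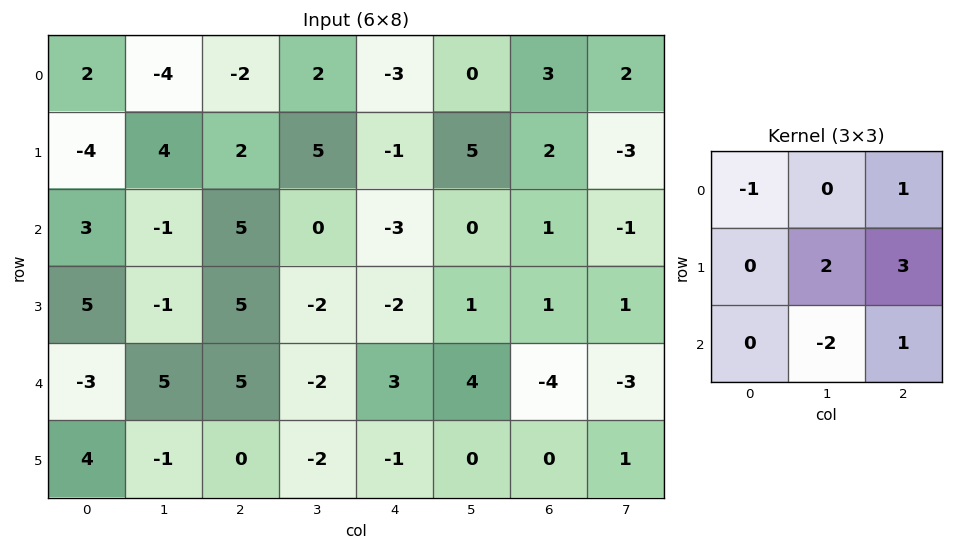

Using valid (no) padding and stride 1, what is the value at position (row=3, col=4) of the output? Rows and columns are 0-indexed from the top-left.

The receptive field on the input at this output position is [-2 1 1 / 3 4 -4 / -1 0 0]. Elementwise product with the kernel and sum: -2·-1 + 1·1 + 4·2 + -4·3 + 0·-2 + 0·1.

-1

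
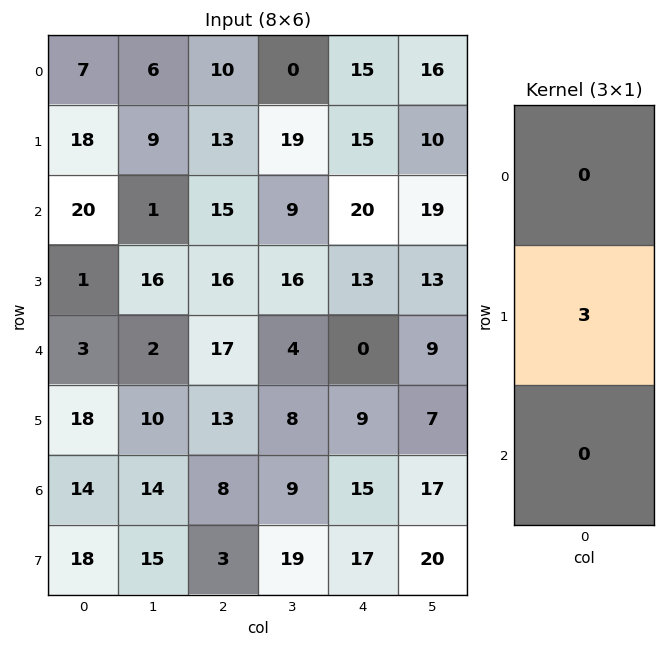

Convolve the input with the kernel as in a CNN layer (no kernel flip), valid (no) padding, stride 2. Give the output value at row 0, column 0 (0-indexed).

The receptive field on the input at this output position is [7 / 18 / 20]. Elementwise product with the kernel and sum: 18·3.

54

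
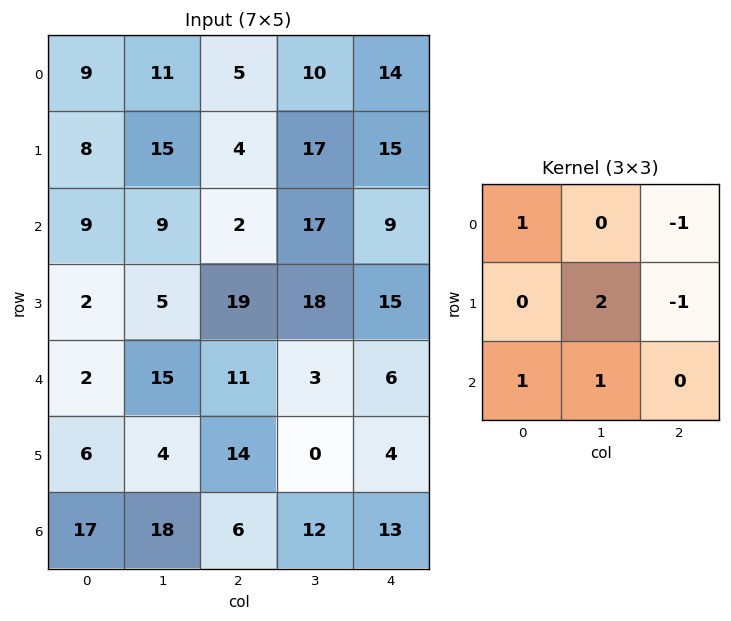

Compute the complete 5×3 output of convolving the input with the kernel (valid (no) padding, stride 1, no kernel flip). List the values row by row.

Output[0,0]: The receptive field on the input at this output position is [9 11 5 / 8 15 4 / 9 9 2]. Elementwise product with the kernel and sum: 9·1 + 5·-1 + 15·2 + 4·-1 + 9·1 + 9·1.

48 3 29
27 9 51
15 38 28
12 24 18
20 64 19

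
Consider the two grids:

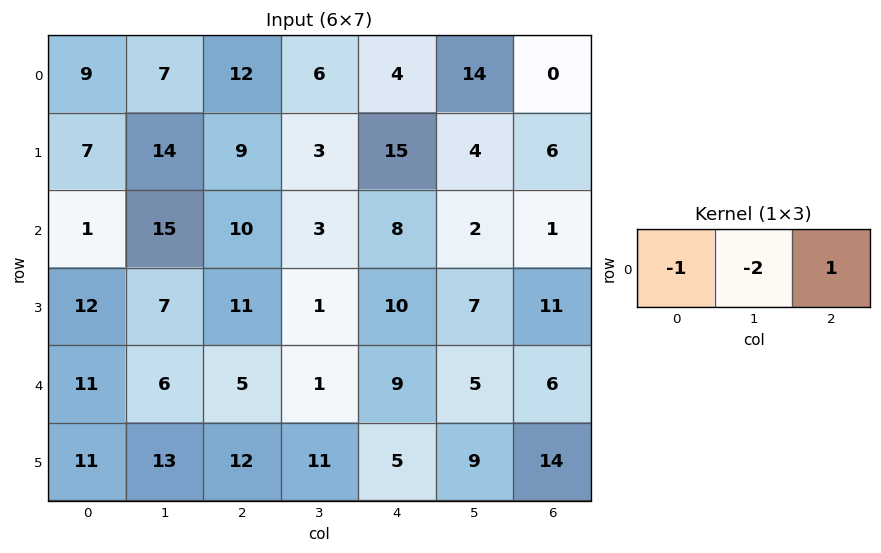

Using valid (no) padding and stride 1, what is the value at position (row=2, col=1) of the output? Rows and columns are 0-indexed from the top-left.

The receptive field on the input at this output position is [15 10 3]. Elementwise product with the kernel and sum: 15·-1 + 10·-2 + 3·1.

-32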